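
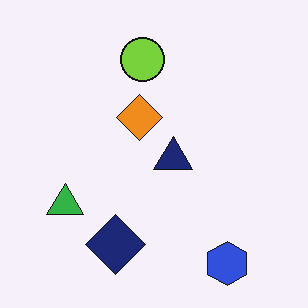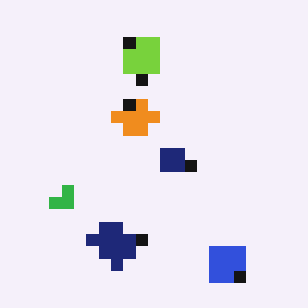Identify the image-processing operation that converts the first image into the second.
The second image is the first coarsely pixelated.

Shapes are reduced to large square blocks; fine edges and outlines are lost — a downscale-then-upscale (mosaic) effect.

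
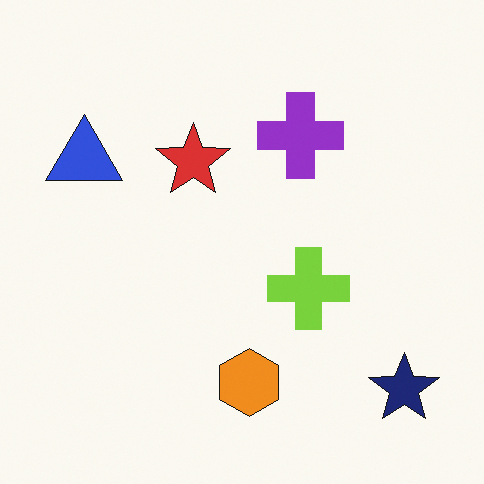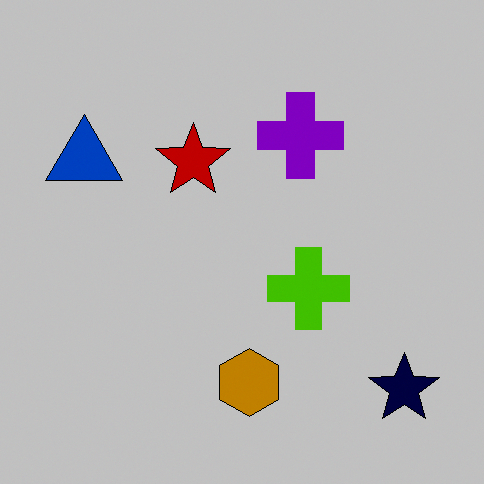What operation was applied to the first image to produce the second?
Heavily posterized to just a handful of flat colors.

Each flat color has snapped to a coarser quantized level — most visibly, the near-white background has dropped to a flat grey.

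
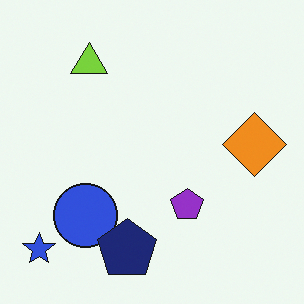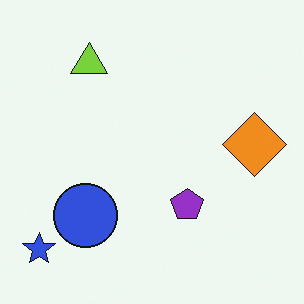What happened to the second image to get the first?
The image was overlaid with an additional navy pentagon.

A navy pentagon appears in the first image that is absent from the second.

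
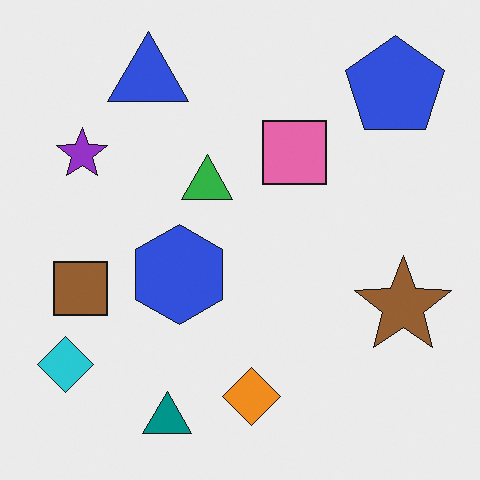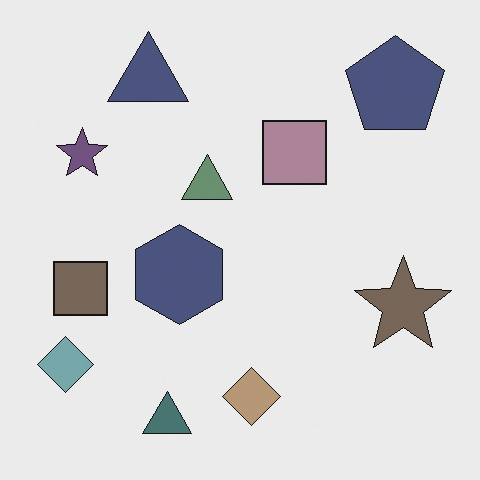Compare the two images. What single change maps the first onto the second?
The transformation is: made much more muted (saturation change).

All colors are more muted and greyish — a global saturation change.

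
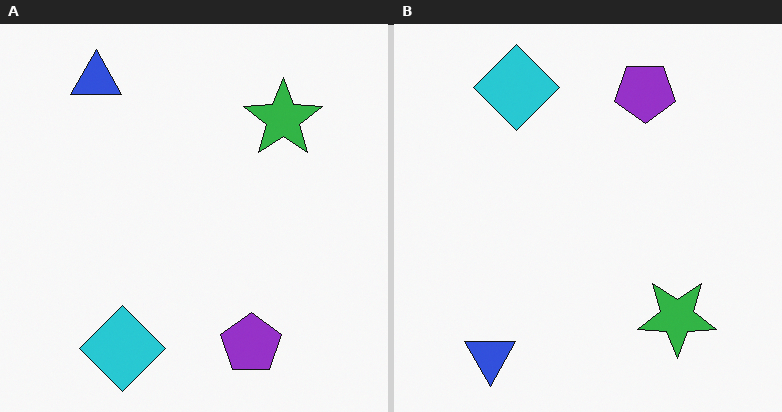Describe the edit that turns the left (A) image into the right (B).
Flipped vertically (top ↔ bottom).

The blue triangle is in the top-left of the left (A) image and the bottom-left of the right (B) — shapes on opposite sides of the horizontal midline have swapped in a mirror flip.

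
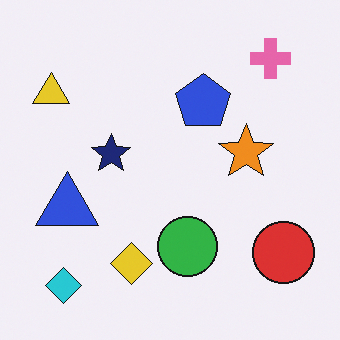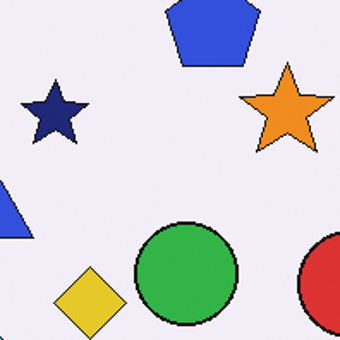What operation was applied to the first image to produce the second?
The second image is the first cropped to a noticeably smaller region and rescaled.

The visible shapes are larger and the field of view is narrower; shapes near the original edges may be partly or wholly outside the frame — a crop-and-rescale.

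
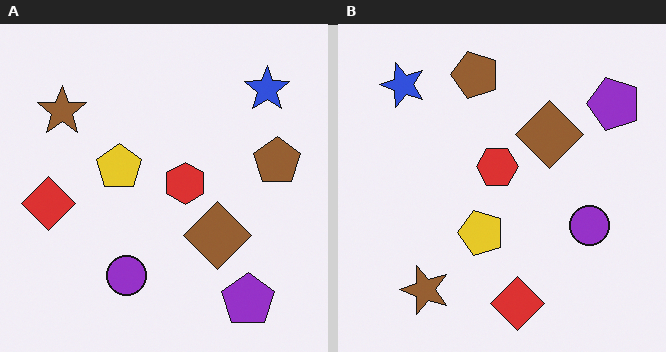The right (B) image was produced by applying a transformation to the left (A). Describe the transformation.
The image was rotated 90° counter-clockwise.

The blue star sits in the top-right of the left (A) image and the top-left of the right (B) — consistent with a whole-image 90° counter-clockwise rotation.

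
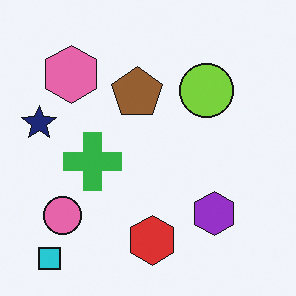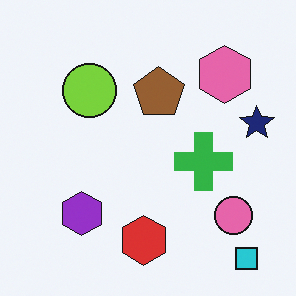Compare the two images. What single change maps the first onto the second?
This is the original image flipped horizontally (left ↔ right).

The navy star is in the left of the first image and the right of the second — shapes on opposite sides of the vertical midline have swapped in a mirror flip.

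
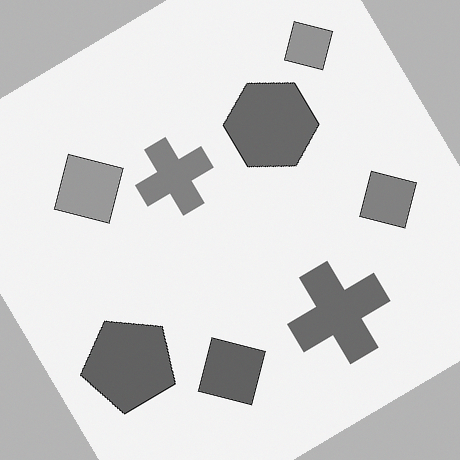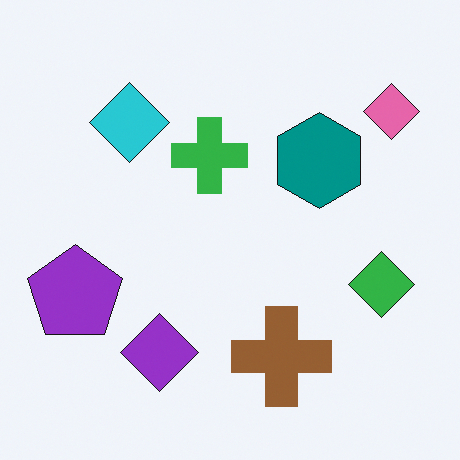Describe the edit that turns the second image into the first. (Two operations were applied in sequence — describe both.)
The transformation is: converted to grayscale, then rotated counter-clockwise by a large amount — several tens of degrees.

All color is removed — every shape is now a shade of grey. Every shape is tilted by the same angle and the image corners show triangular fill wedges — a whole-image rotation by a non-right angle.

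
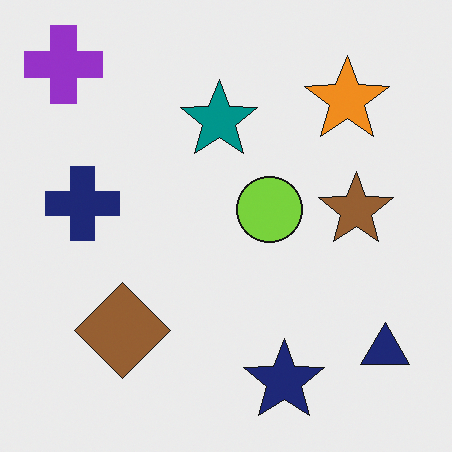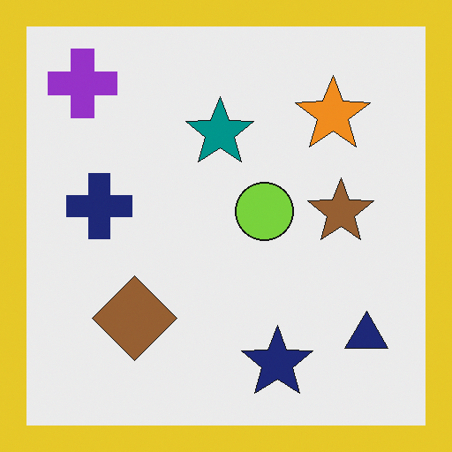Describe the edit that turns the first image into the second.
Framed with a yellow border.

A solid yellow frame runs around the edge of the second image, with the content slightly shrunk inside it.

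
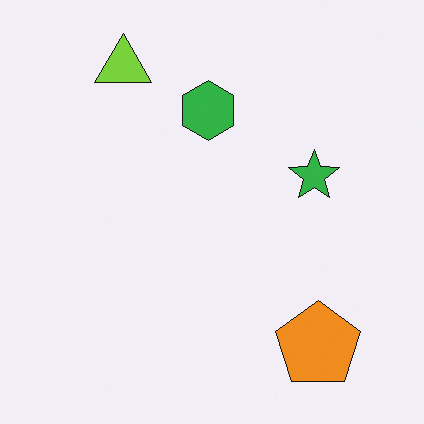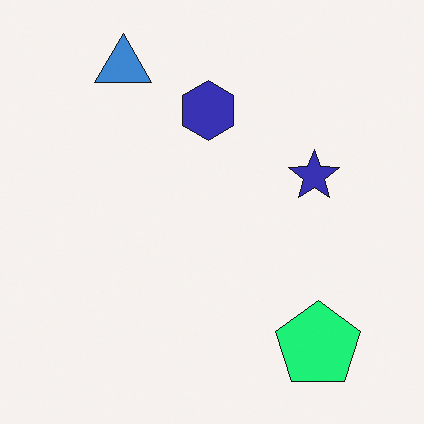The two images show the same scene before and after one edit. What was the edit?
The second image is the first hue-shifted by a moderate amount.

Every shape's color has rotated by the same amount around the hue wheel — a uniform hue shift.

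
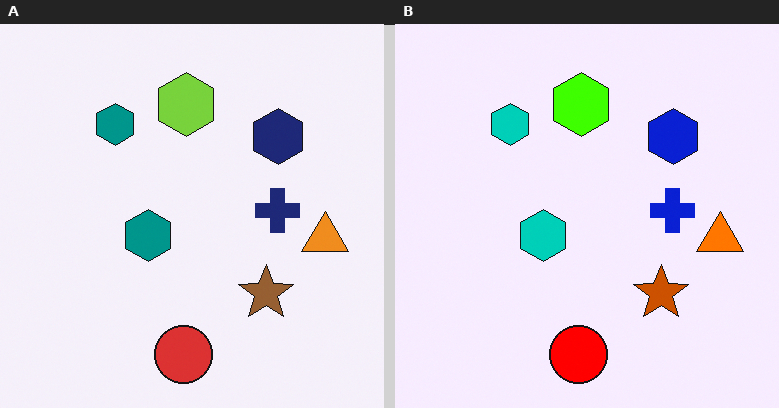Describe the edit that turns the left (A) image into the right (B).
It was made much more vivid (saturation change).

All colors are more vivid — a global saturation change.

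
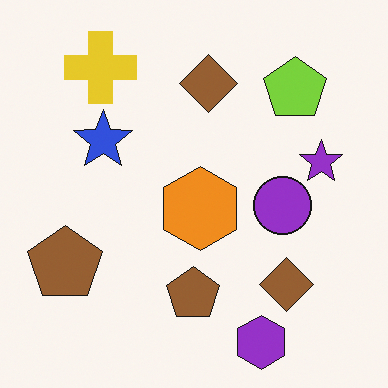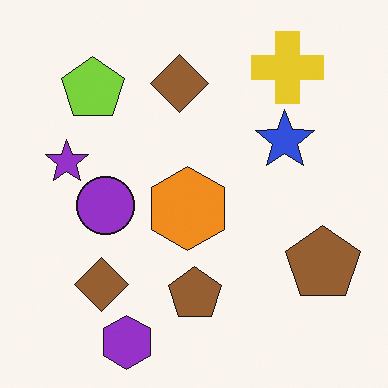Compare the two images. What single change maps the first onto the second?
The image was flipped horizontally (left ↔ right).

The purple star is in the right of the first image and the left of the second — shapes on opposite sides of the vertical midline have swapped in a mirror flip.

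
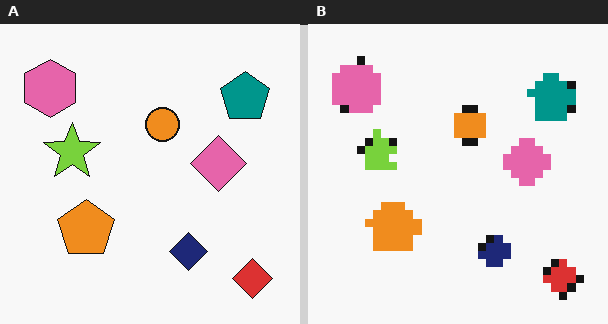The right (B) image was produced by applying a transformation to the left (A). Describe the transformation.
It was moderately pixelated.

Shapes are reduced to large square blocks; fine edges and outlines are lost — a downscale-then-upscale (mosaic) effect.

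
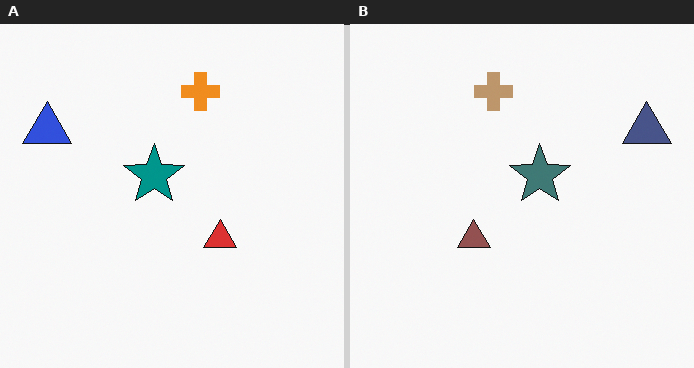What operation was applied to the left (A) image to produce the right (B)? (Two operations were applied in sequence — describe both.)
It was flipped horizontally (left ↔ right), then made much more muted (saturation change).

The blue triangle is in the top-left of the left (A) image and the top-right of the right (B) — shapes on opposite sides of the vertical midline have swapped in a mirror flip. All colors are more muted and greyish — a global saturation change.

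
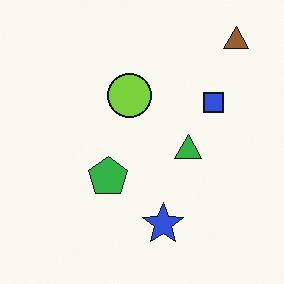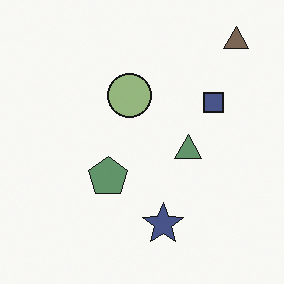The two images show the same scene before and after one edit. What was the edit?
The image was made much more muted (saturation change).

All colors are more muted and greyish — a global saturation change.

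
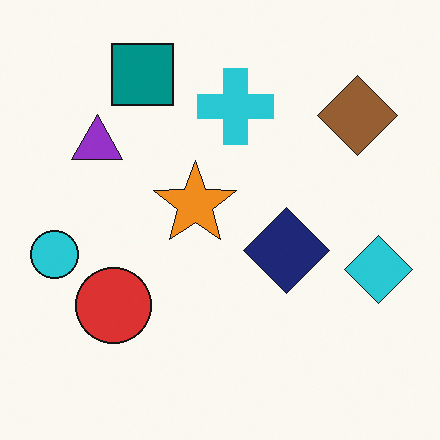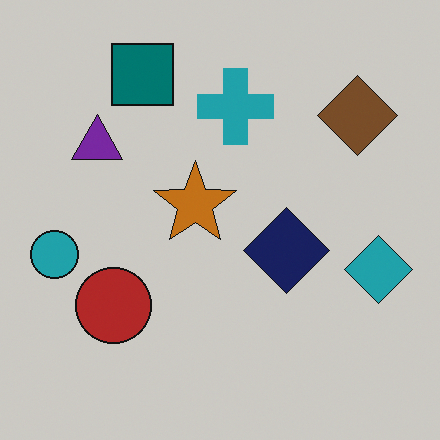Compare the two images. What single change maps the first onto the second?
The transformation is: darkened a little.

Every pixel — background and shapes alike — is uniformly darkened.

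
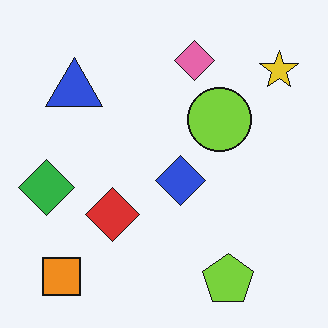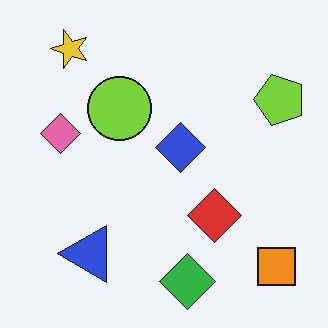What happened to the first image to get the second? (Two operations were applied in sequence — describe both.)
JPEG-compressed with visible artifacts, then rotated 90° counter-clockwise.

Blocky 8×8 compression artifacts appear around shape edges and the flat background shows ringing — characteristic JPEG degradation. The orange square sits in the bottom-left of the first image and the bottom-right of the second — consistent with a whole-image 90° counter-clockwise rotation.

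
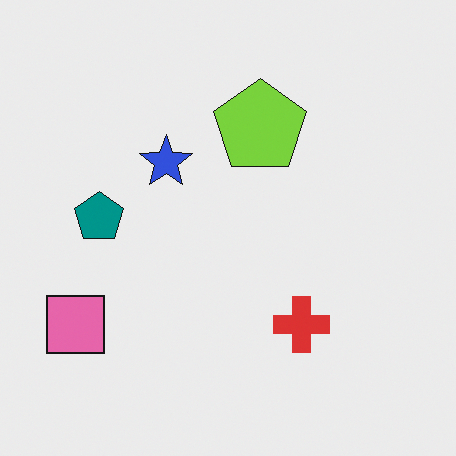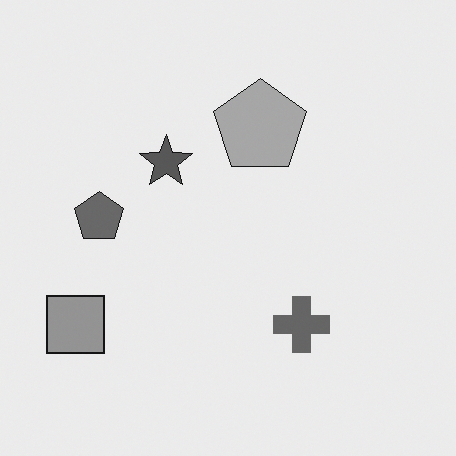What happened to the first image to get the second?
It was converted to grayscale.

All color is removed — every shape is now a shade of grey.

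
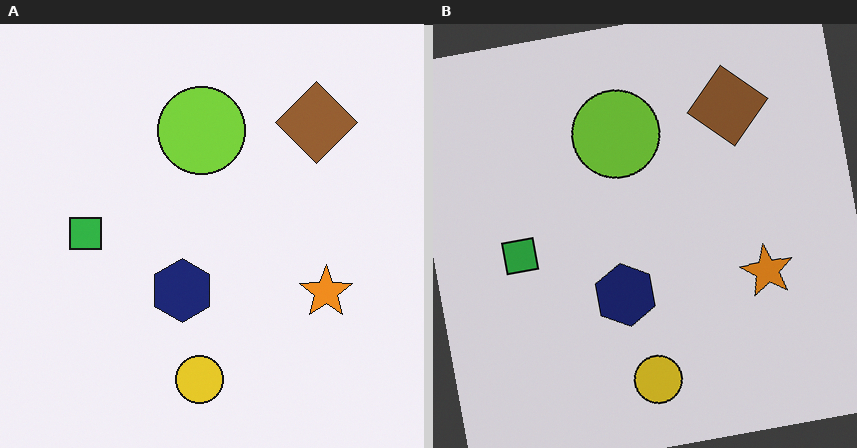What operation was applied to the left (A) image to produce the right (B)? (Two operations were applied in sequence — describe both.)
Rotated counter-clockwise by a slight angle, then darkened a little.

Every shape is tilted by the same angle and the image corners show triangular fill wedges — a whole-image rotation by a non-right angle. Every pixel — background and shapes alike — is uniformly darkened.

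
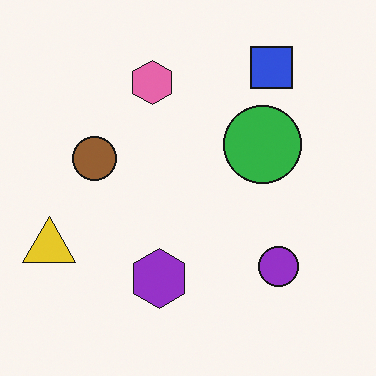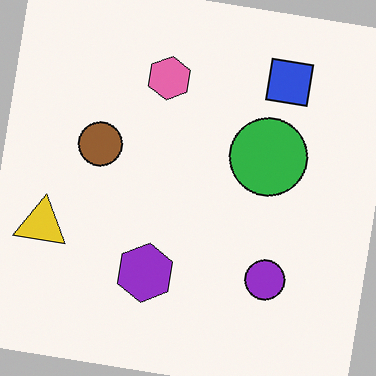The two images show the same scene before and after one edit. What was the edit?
The second image is the first rotated clockwise by a few degrees.

Every shape is tilted by the same angle and the image corners show triangular fill wedges — a whole-image rotation by a non-right angle.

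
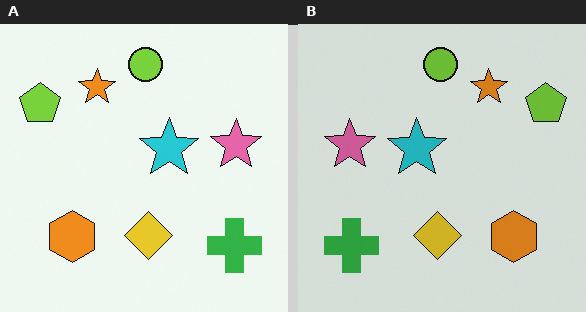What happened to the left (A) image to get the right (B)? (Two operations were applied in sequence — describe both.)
Darkened a little, then flipped horizontally (left ↔ right).

Every pixel — background and shapes alike — is uniformly darkened. The lime pentagon is in the top-left of the left (A) image and the top-right of the right (B) — shapes on opposite sides of the vertical midline have swapped in a mirror flip.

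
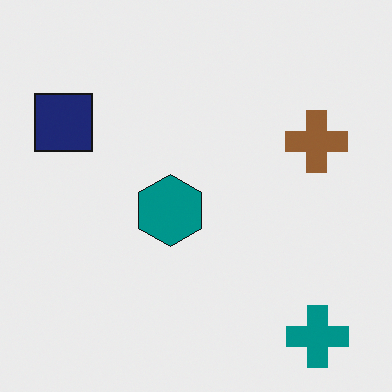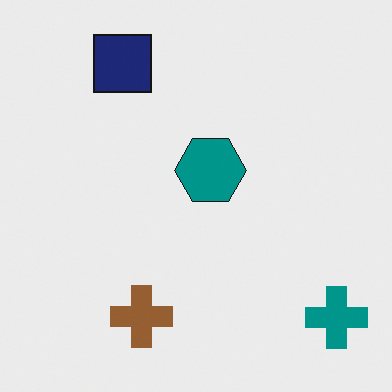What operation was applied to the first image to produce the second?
The image was transposed (reflected across the top-left ↔ bottom-right diagonal).

Shapes have swapped their row and column positions — what was in the top-right is now in the bottom-left — a diagonal reflection.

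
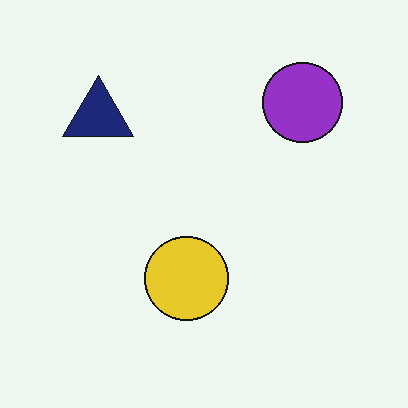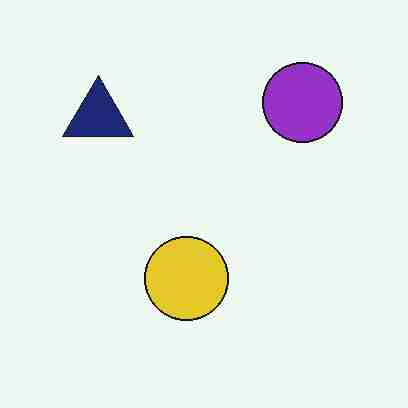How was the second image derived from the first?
The transformation is: heavily JPEG-compressed with obvious blocking artifacts.

Blocky 8×8 compression artifacts appear around shape edges and the flat background shows ringing — characteristic JPEG degradation.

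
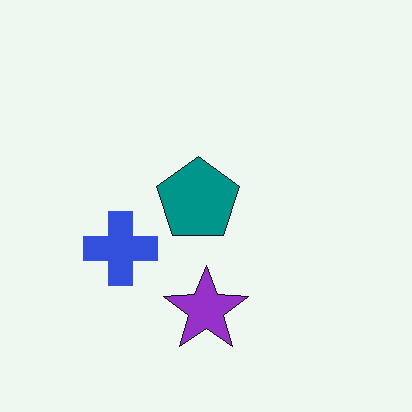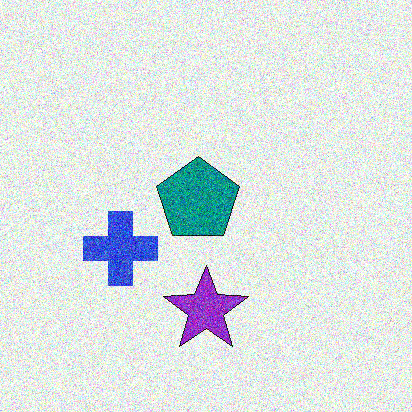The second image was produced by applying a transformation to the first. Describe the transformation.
The second image is the first degraded with strong gaussian noise.

Random speckle covers the whole image, including the flat background.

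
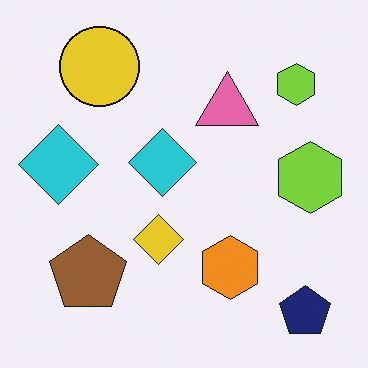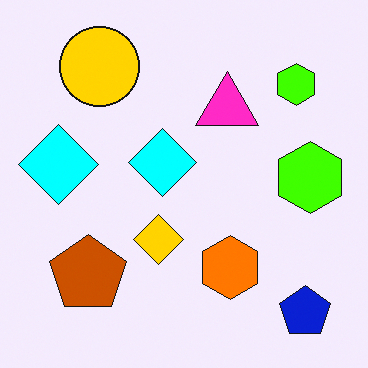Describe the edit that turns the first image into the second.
Made much more vivid (saturation change).

All colors are more vivid — a global saturation change.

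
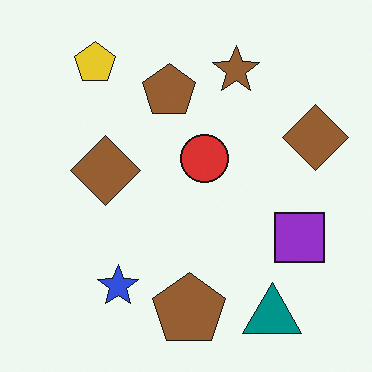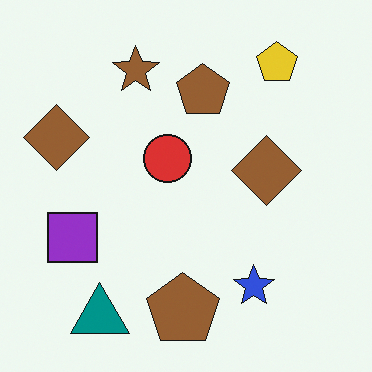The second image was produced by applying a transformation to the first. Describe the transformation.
This is the original image flipped horizontally (left ↔ right).

The purple square is in the right of the first image and the left of the second — shapes on opposite sides of the vertical midline have swapped in a mirror flip.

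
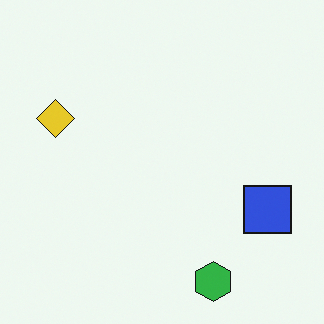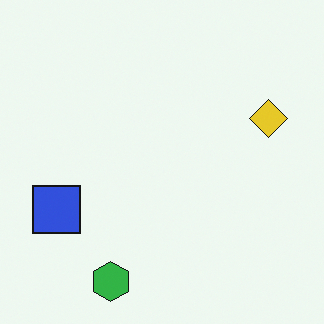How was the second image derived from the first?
The transformation is: flipped horizontally (left ↔ right).

The yellow diamond is in the left of the first image and the right of the second — shapes on opposite sides of the vertical midline have swapped in a mirror flip.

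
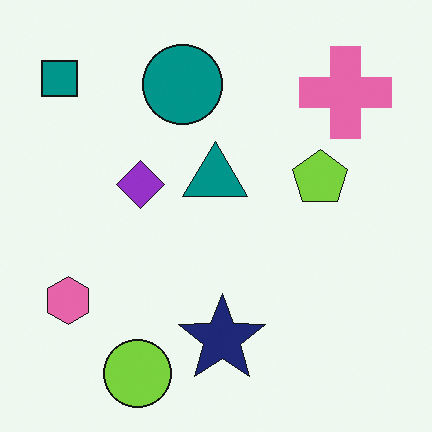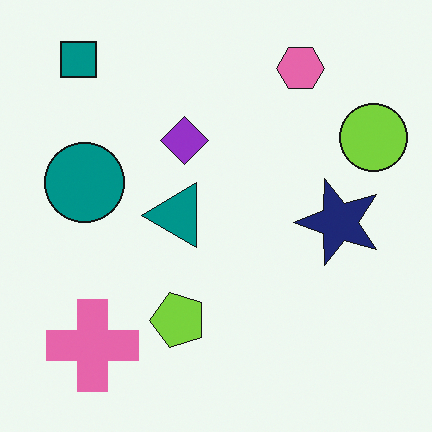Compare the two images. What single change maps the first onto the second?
Transposed (reflected across the top-left ↔ bottom-right diagonal).

Shapes have swapped their row and column positions — what was in the top-right is now in the bottom-left — a diagonal reflection.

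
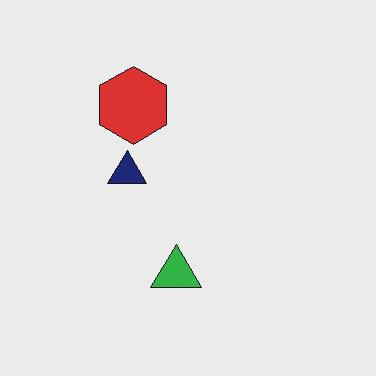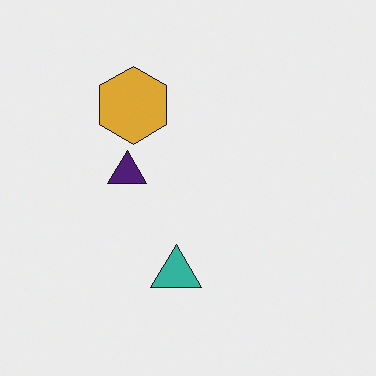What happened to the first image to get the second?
The transformation is: hue-shifted by a small amount.

Every shape's color has rotated by the same amount around the hue wheel — a uniform hue shift.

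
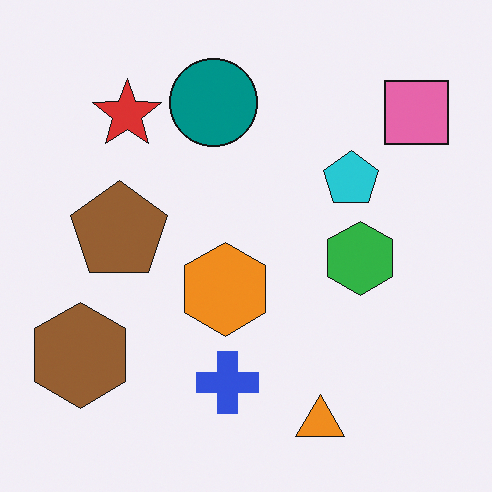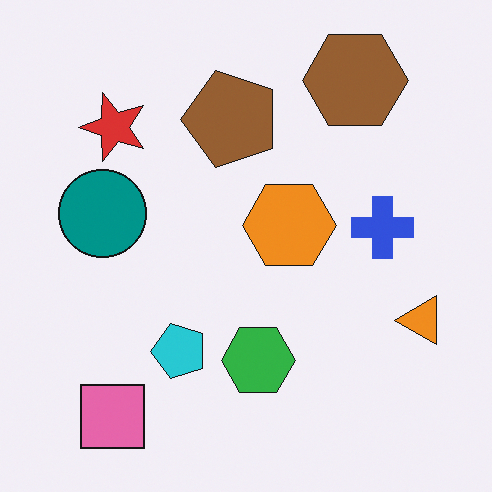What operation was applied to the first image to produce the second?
The second image is the first transposed (reflected across the top-left ↔ bottom-right diagonal).

Shapes have swapped their row and column positions — what was in the top-right is now in the bottom-left — a diagonal reflection.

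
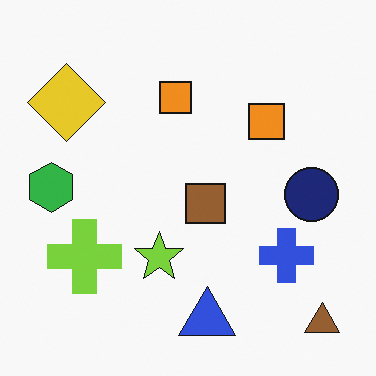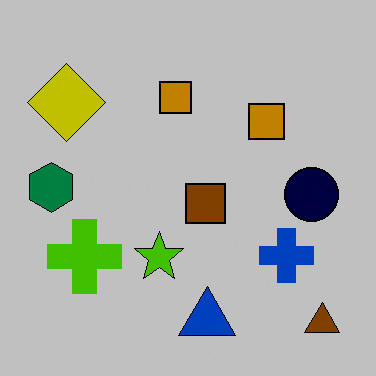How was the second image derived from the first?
It was aggressively posterized.

Each flat color has snapped to a coarser quantized level — most visibly, the near-white background has dropped to a flat grey.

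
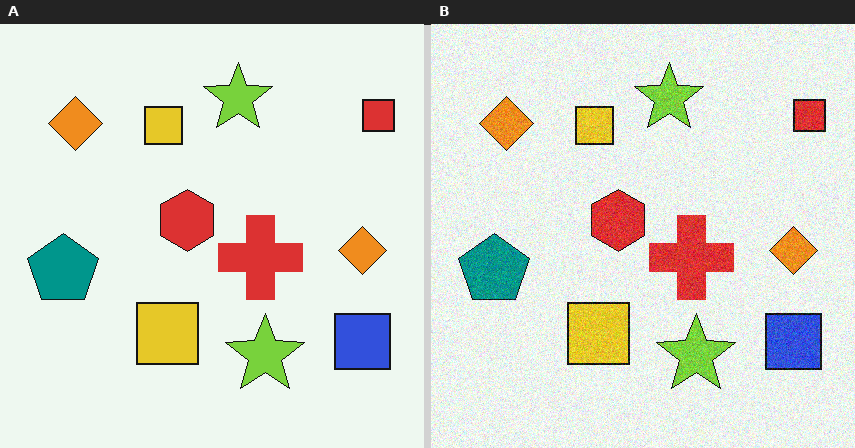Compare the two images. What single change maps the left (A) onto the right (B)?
It was degraded with visible gaussian noise.

Random speckle covers the whole image, including the flat background.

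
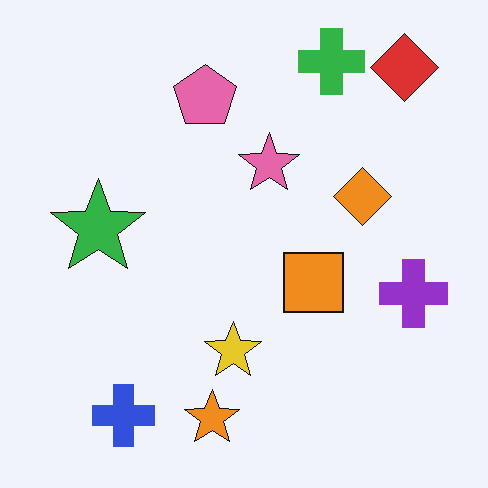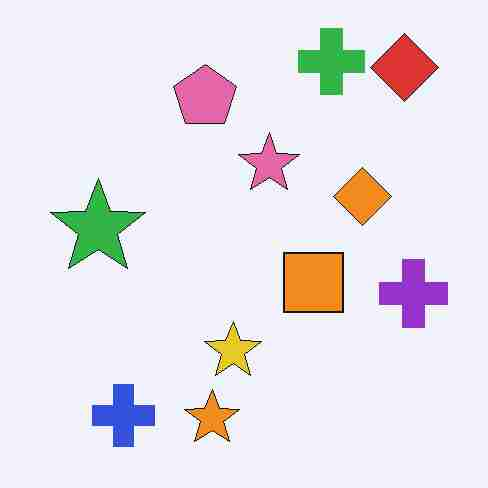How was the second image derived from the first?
The second image is the first heavily JPEG-compressed with obvious blocking artifacts.

Blocky 8×8 compression artifacts appear around shape edges and the flat background shows ringing — characteristic JPEG degradation.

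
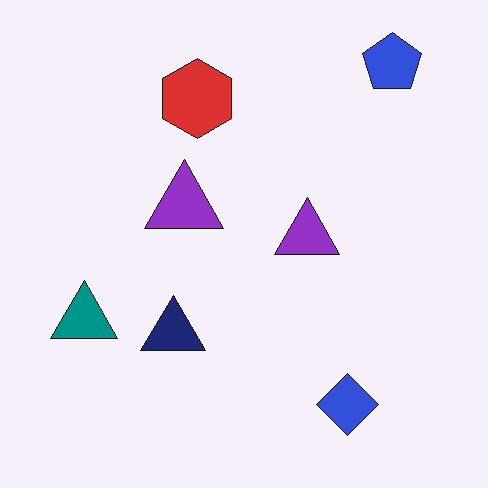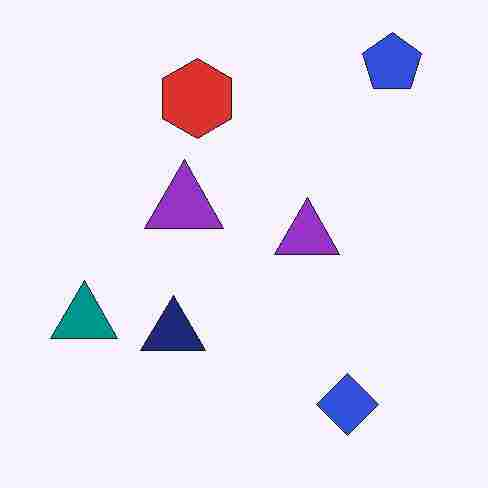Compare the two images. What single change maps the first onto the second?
The second image is the first degraded with heavy JPEG compression.

Blocky 8×8 compression artifacts appear around shape edges and the flat background shows ringing — characteristic JPEG degradation.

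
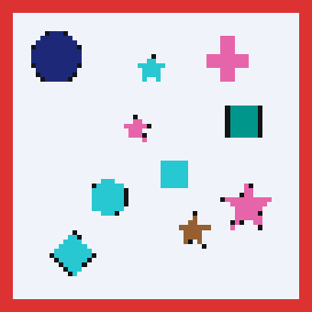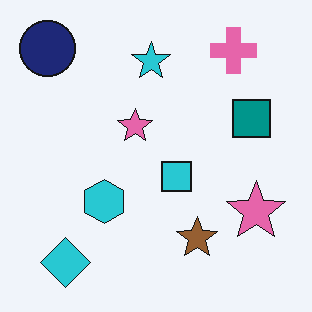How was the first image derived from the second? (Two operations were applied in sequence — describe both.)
Mildly pixelated, then framed with a red border.

Shapes are reduced to large square blocks; fine edges and outlines are lost — a downscale-then-upscale (mosaic) effect. A solid red frame runs around the edge of the first image, with the content slightly shrunk inside it.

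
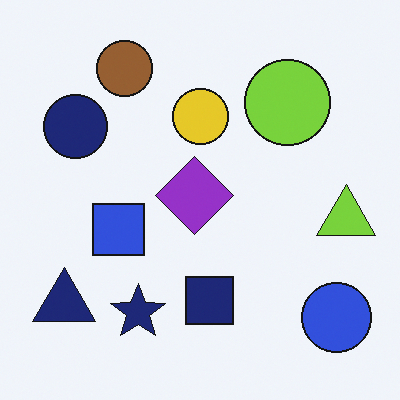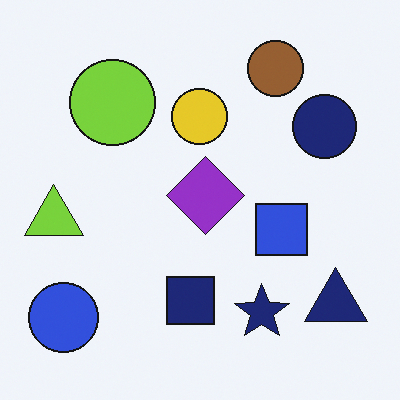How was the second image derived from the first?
This is the original image flipped horizontally (left ↔ right).

The lime triangle is in the right of the first image and the left of the second — shapes on opposite sides of the vertical midline have swapped in a mirror flip.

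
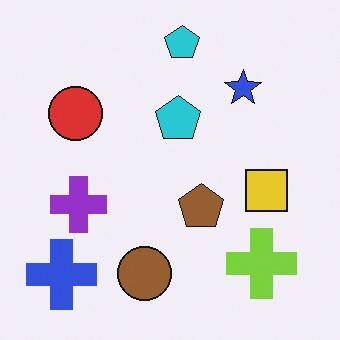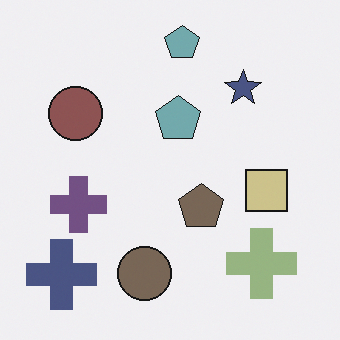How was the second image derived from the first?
This is the original image heavily desaturated.

All colors are more muted and greyish — a global saturation change.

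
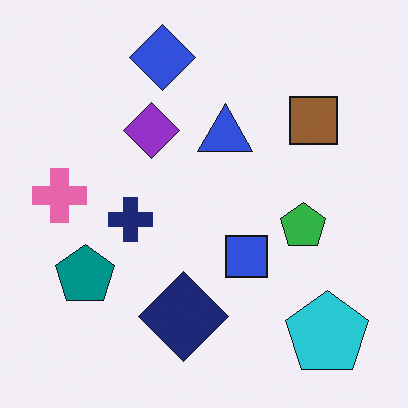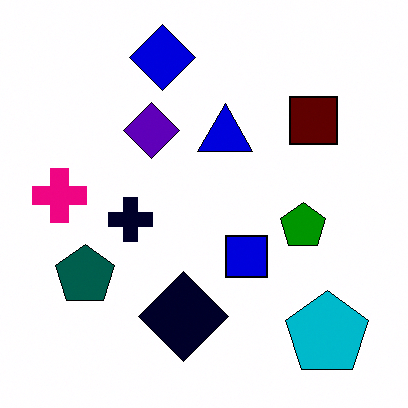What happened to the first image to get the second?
Given much higher contrast.

Tones are pushed away from mid-grey across the whole image — a global contrast change.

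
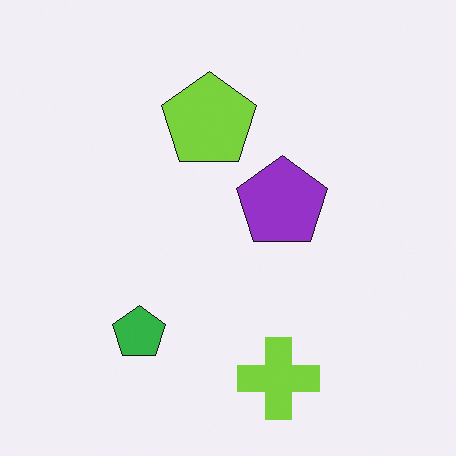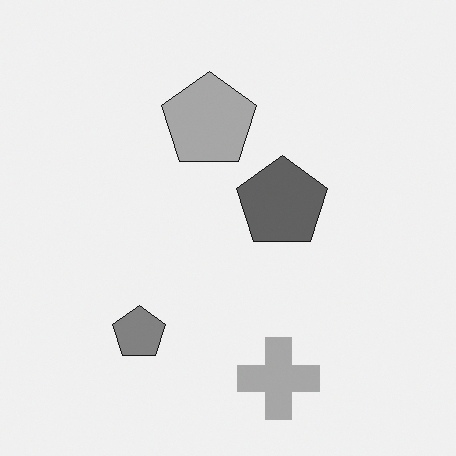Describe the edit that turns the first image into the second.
Converted to grayscale.

All color is removed — every shape is now a shade of grey.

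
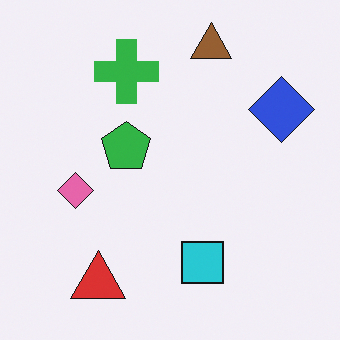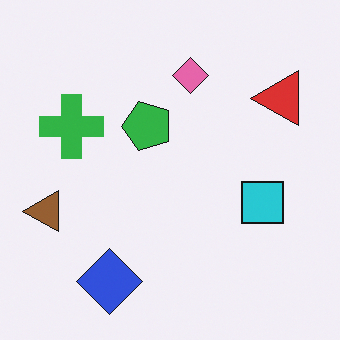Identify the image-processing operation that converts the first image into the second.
Transposed (reflected across the top-left ↔ bottom-right diagonal).

Shapes have swapped their row and column positions — what was in the top-right is now in the bottom-left — a diagonal reflection.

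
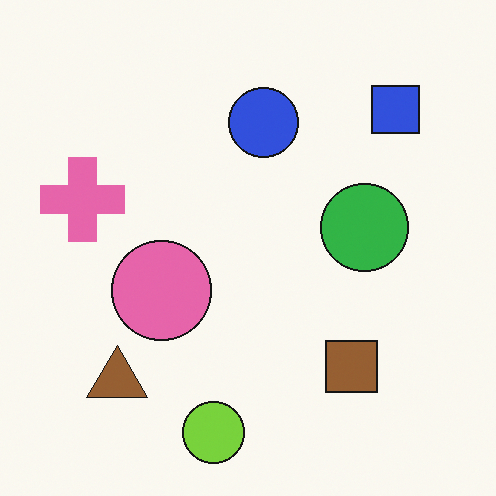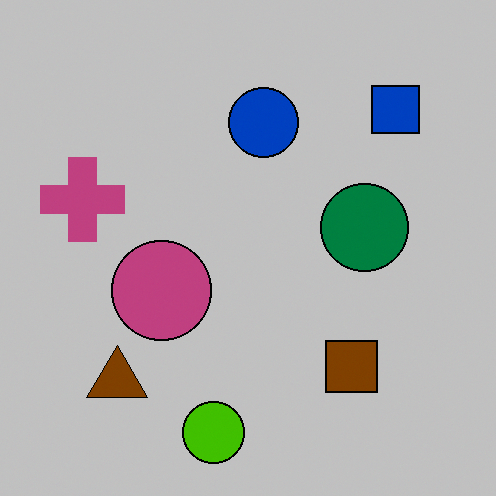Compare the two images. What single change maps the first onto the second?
It was heavily posterized to just a handful of flat colors.

Each flat color has snapped to a coarser quantized level — most visibly, the near-white background has dropped to a flat grey.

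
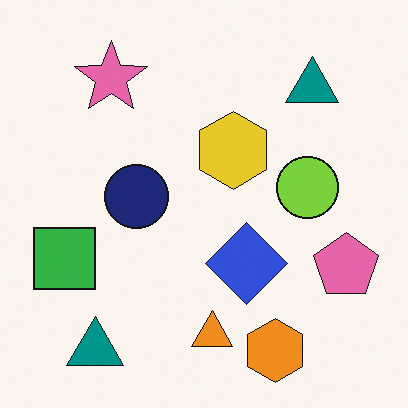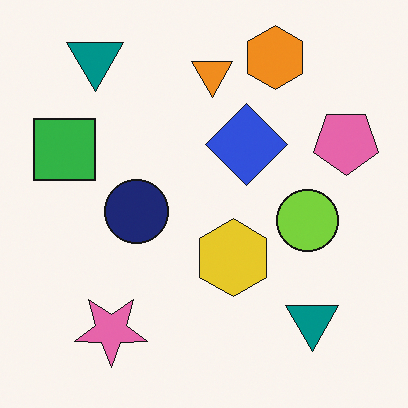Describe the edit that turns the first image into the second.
The image was flipped vertically (top ↔ bottom).

The orange hexagon is in the bottom-right of the first image and the top-right of the second — shapes on opposite sides of the horizontal midline have swapped in a mirror flip.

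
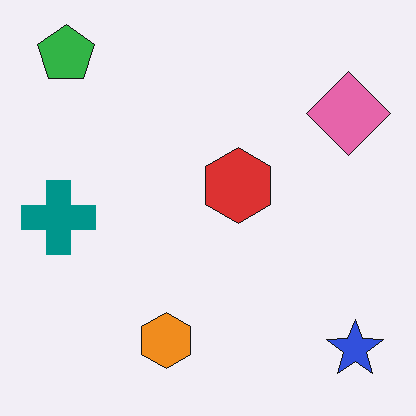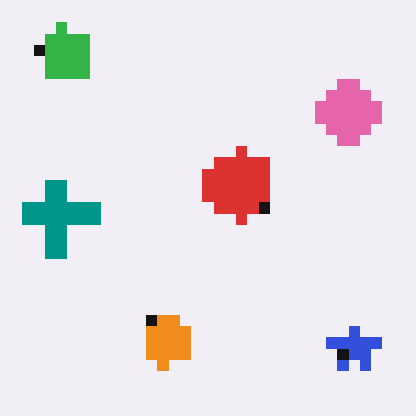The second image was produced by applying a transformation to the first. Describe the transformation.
It was heavily pixelated into large blocks.

Shapes are reduced to large square blocks; fine edges and outlines are lost — a downscale-then-upscale (mosaic) effect.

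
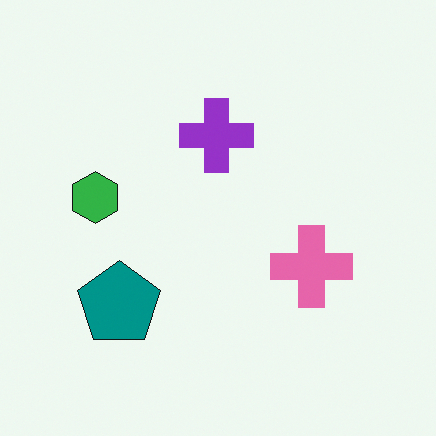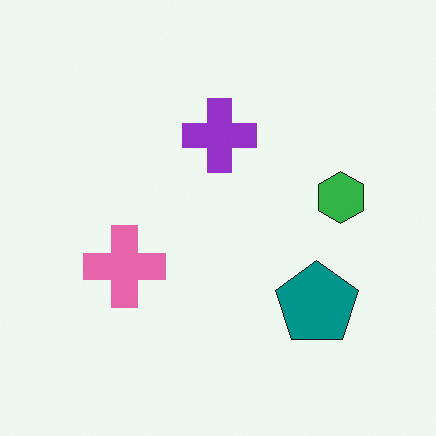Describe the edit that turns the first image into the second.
The second image is the first flipped horizontally (left ↔ right).

The green hexagon is in the left of the first image and the right of the second — shapes on opposite sides of the vertical midline have swapped in a mirror flip.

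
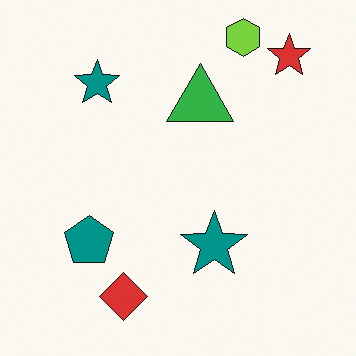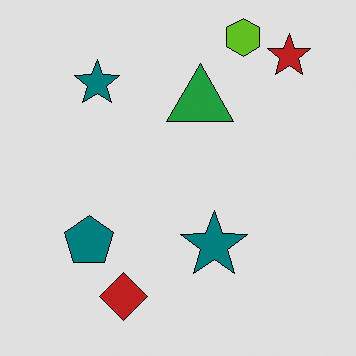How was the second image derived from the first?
The second image is the first posterized to a reduced palette.

Each flat color has snapped to a coarser quantized level — most visibly, the near-white background has dropped to a flat grey.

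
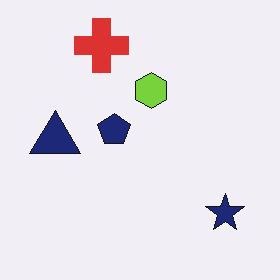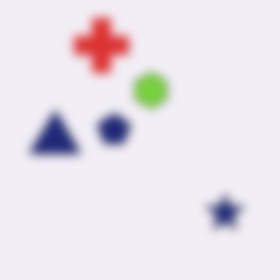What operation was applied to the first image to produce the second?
The second image is the first heavily blurred.

Shape edges and outlines are uniformly softened across the whole image.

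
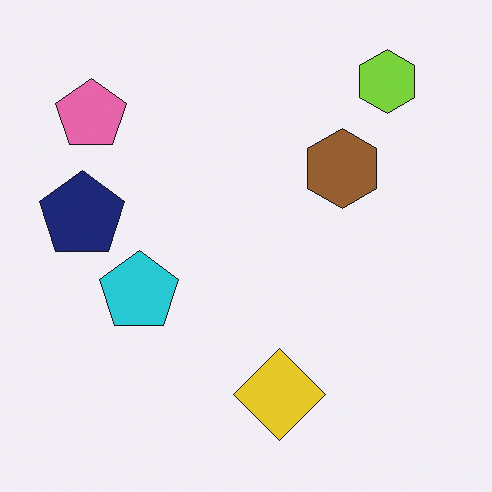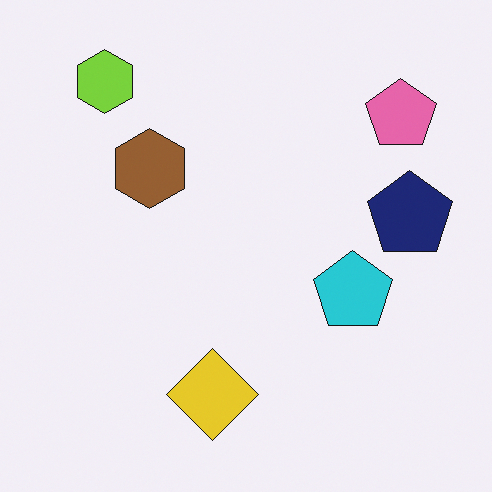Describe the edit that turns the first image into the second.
It was flipped horizontally (left ↔ right).

The navy pentagon is in the left of the first image and the right of the second — shapes on opposite sides of the vertical midline have swapped in a mirror flip.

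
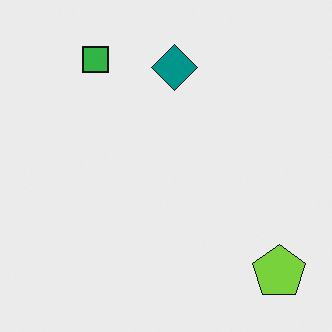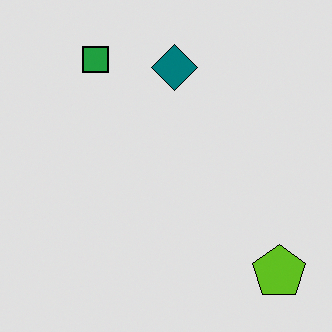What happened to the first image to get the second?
The transformation is: moderately posterized.

Each flat color has snapped to a coarser quantized level — most visibly, the near-white background has dropped to a flat grey.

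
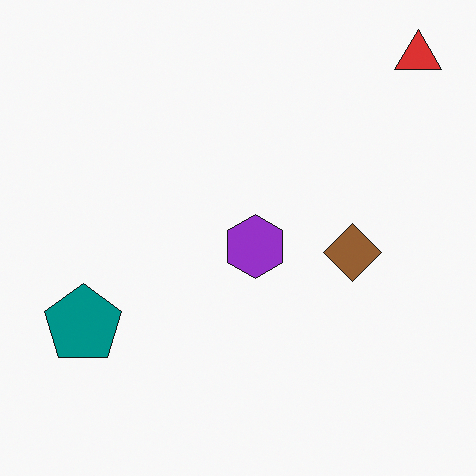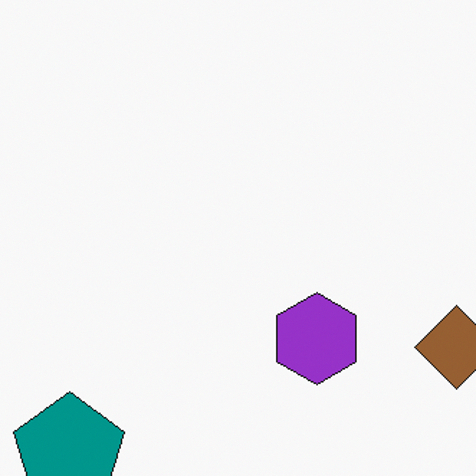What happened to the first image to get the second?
This is the original image cropped slightly and scaled back up.

The visible shapes are larger and the field of view is narrower; shapes near the original edges may be partly or wholly outside the frame — a crop-and-rescale.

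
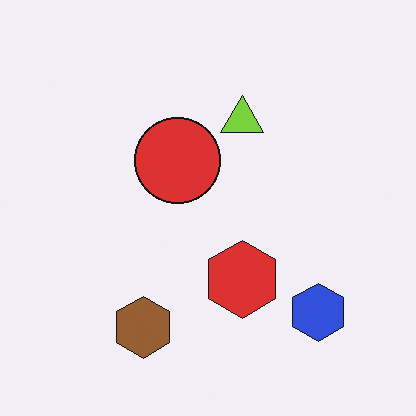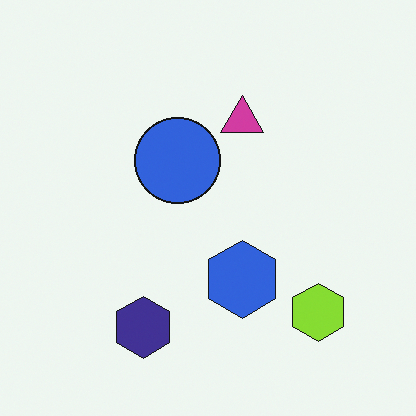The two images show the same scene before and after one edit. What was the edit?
Hue-shifted through roughly half the color wheel.

Every shape's color has rotated by the same amount around the hue wheel — a uniform hue shift.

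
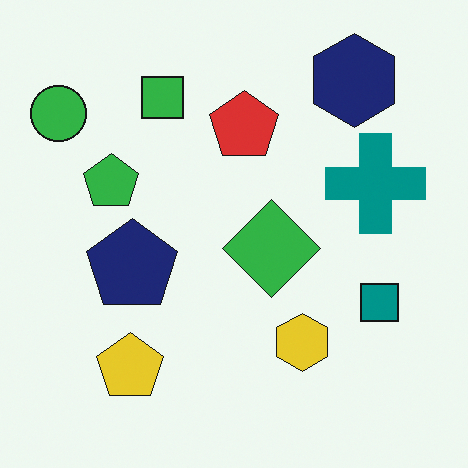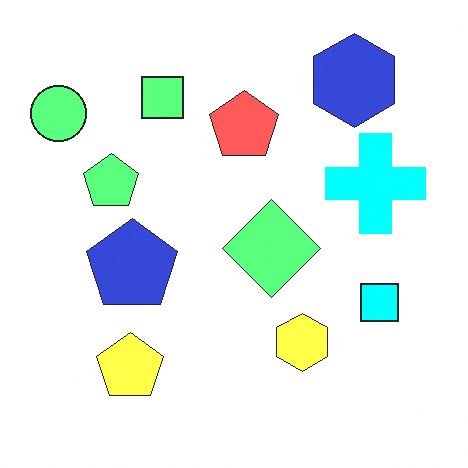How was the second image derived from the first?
The transformation is: brightened a lot.

Every pixel — background and shapes alike — is uniformly brightened.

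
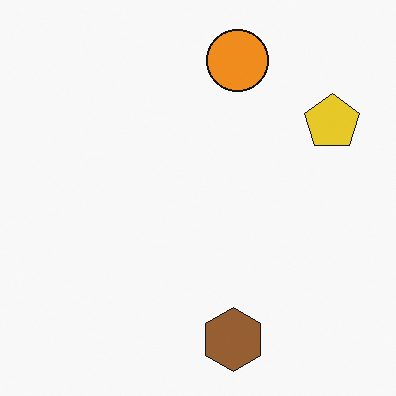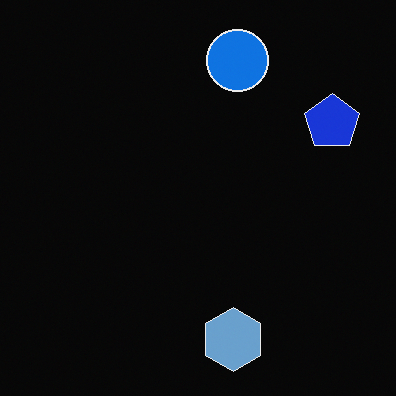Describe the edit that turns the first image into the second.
It was color-inverted (negative).

The light background has become dark and every shape's color is its complement — a photographic negative.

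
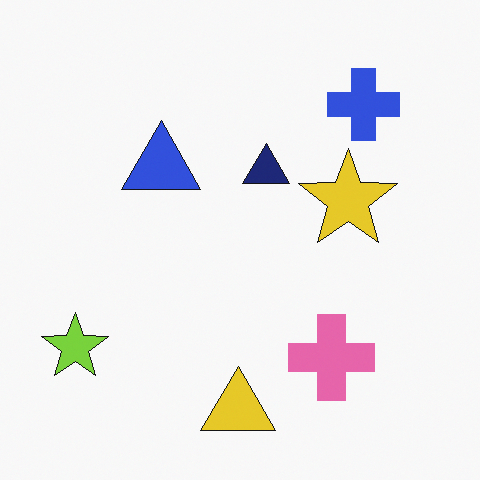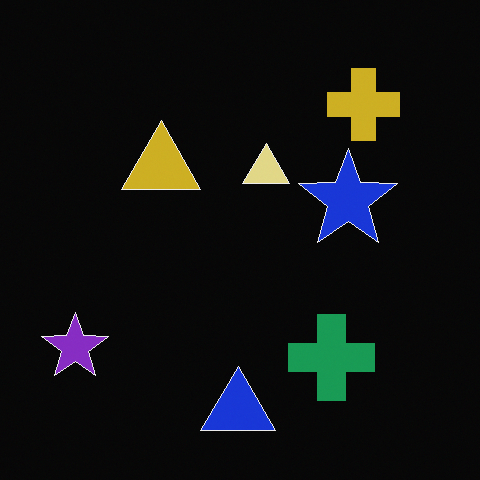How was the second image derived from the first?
Color-inverted (negative).

The light background has become dark and every shape's color is its complement — a photographic negative.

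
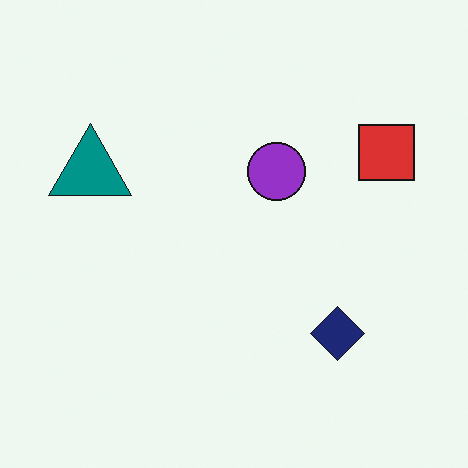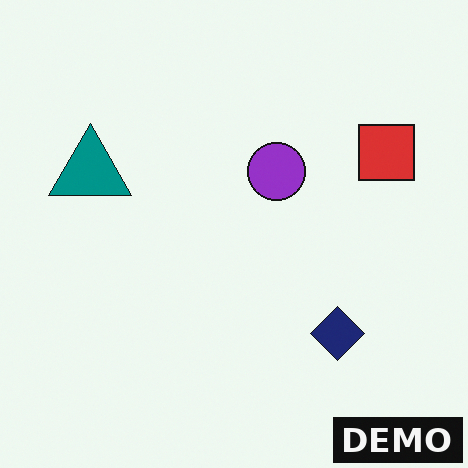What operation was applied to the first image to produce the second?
It was watermarked with the text "DEMO" in the lower-right corner.

A dark label reading "DEMO" appears in the lower-right corner.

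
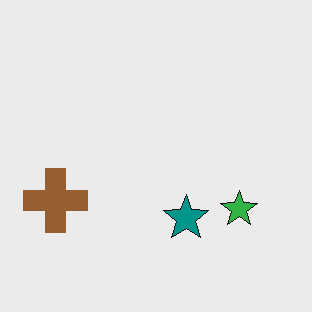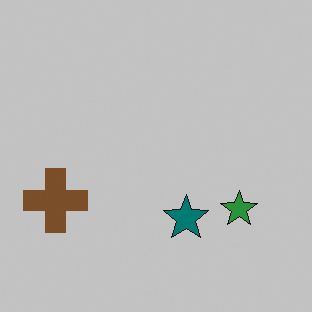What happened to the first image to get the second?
The transformation is: darkened a little.

Every pixel — background and shapes alike — is uniformly darkened.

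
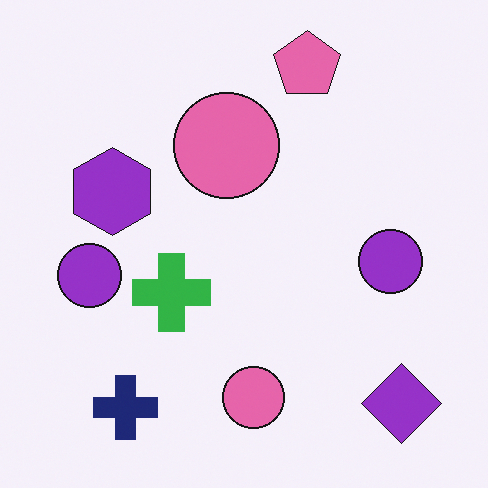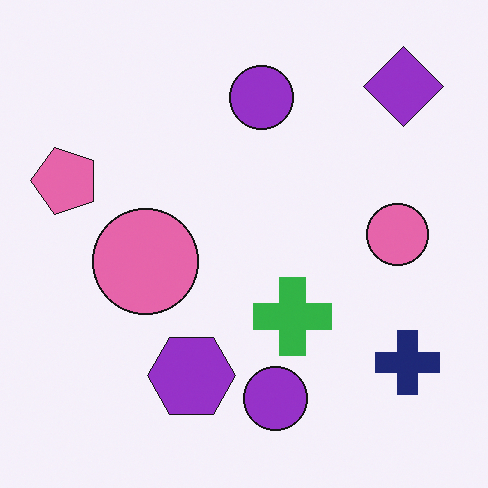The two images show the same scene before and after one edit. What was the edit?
It was rotated 90° counter-clockwise.

The purple diamond sits in the bottom-right of the first image and the top-right of the second — consistent with a whole-image 90° counter-clockwise rotation.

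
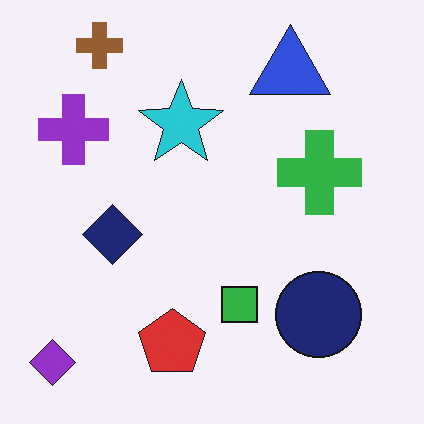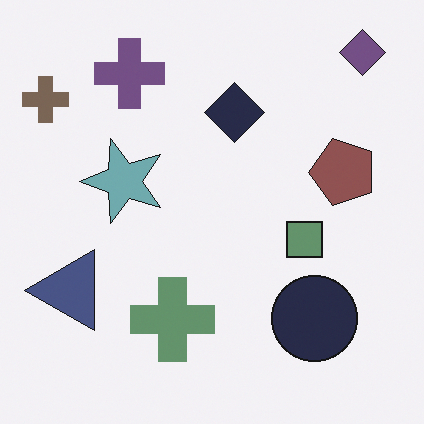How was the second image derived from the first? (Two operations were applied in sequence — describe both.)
The transformation is: heavily desaturated, then transposed (reflected across the top-left ↔ bottom-right diagonal).

All colors are more muted and greyish — a global saturation change. Shapes have swapped their row and column positions — what was in the top-right is now in the bottom-left — a diagonal reflection.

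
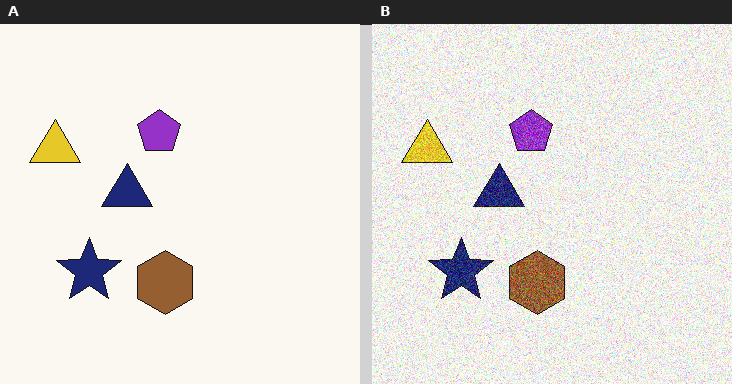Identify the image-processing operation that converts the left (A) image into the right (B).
The transformation is: degraded with strong gaussian noise.

Random speckle covers the whole image, including the flat background.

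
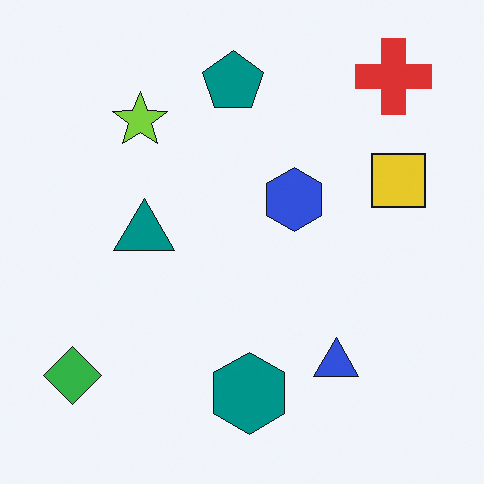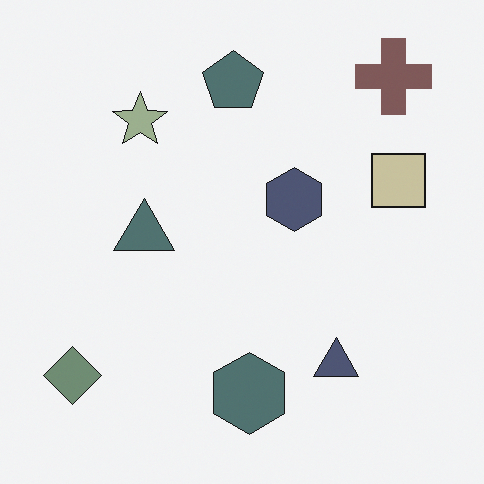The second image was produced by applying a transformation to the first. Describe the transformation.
Made much more muted (saturation change).

All colors are more muted and greyish — a global saturation change.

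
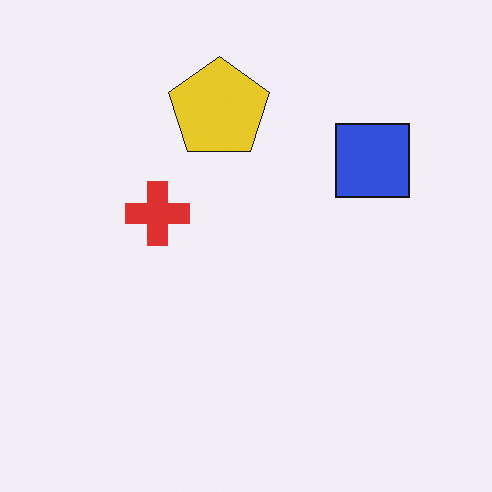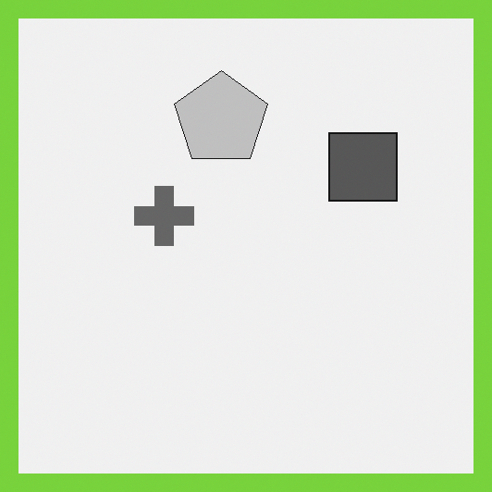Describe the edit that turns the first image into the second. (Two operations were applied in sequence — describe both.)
Converted to grayscale, then framed with a lime border.

All color is removed — every shape is now a shade of grey. A solid lime frame runs around the edge of the second image, with the content slightly shrunk inside it.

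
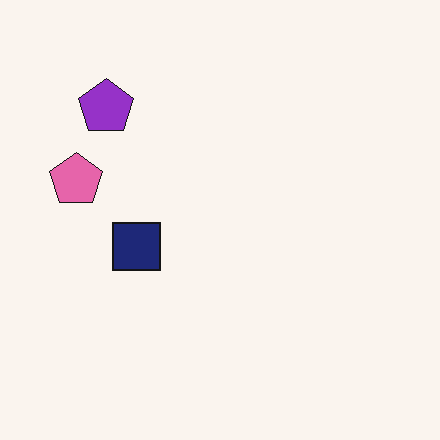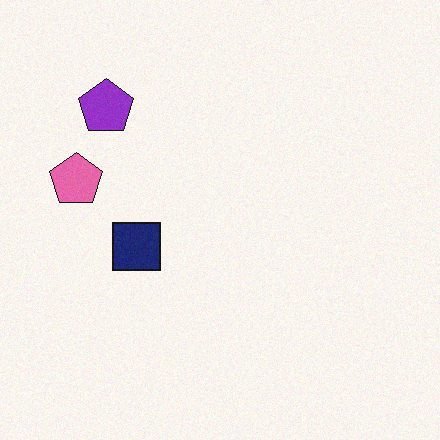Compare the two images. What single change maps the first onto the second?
This is the original image degraded with light additive noise.

Random speckle covers the whole image, including the flat background.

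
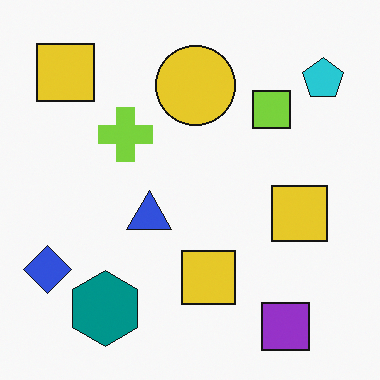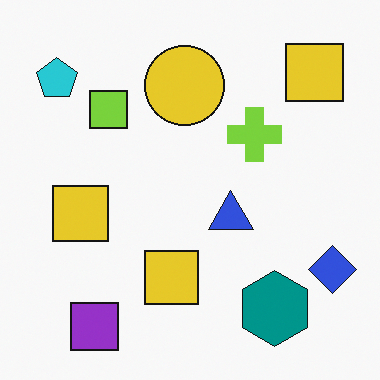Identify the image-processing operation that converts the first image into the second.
It was flipped horizontally (left ↔ right).

The blue diamond is in the bottom-left of the first image and the bottom-right of the second — shapes on opposite sides of the vertical midline have swapped in a mirror flip.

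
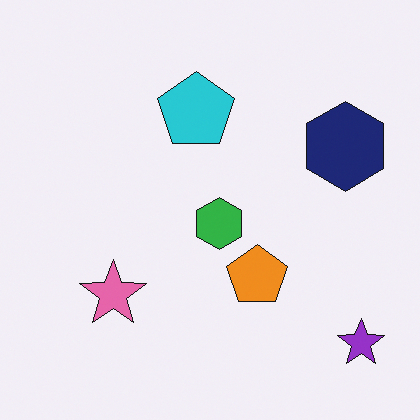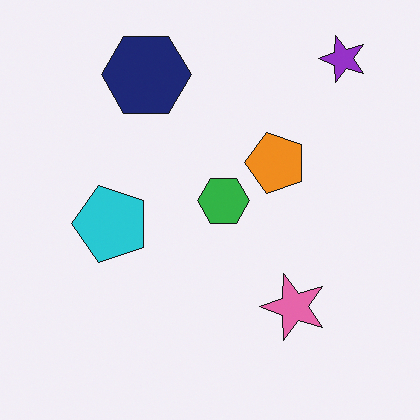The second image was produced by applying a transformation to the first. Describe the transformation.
The second image is the first rotated 90° counter-clockwise.

The purple star sits in the bottom-right of the first image and the top-right of the second — consistent with a whole-image 90° counter-clockwise rotation.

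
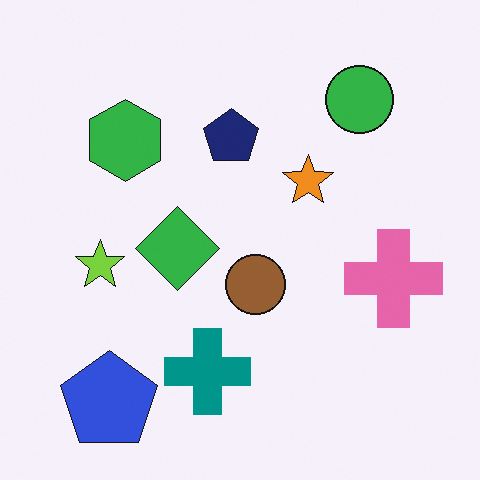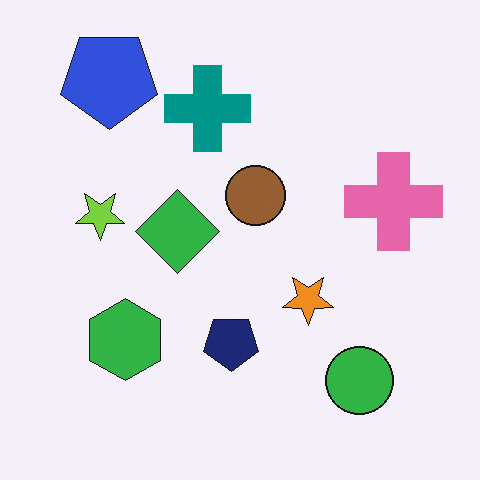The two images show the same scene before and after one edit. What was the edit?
It was flipped vertically (top ↔ bottom).

The blue pentagon is in the bottom-left of the first image and the top-left of the second — shapes on opposite sides of the horizontal midline have swapped in a mirror flip.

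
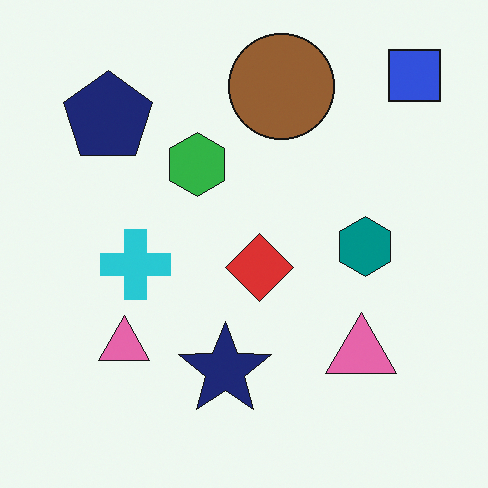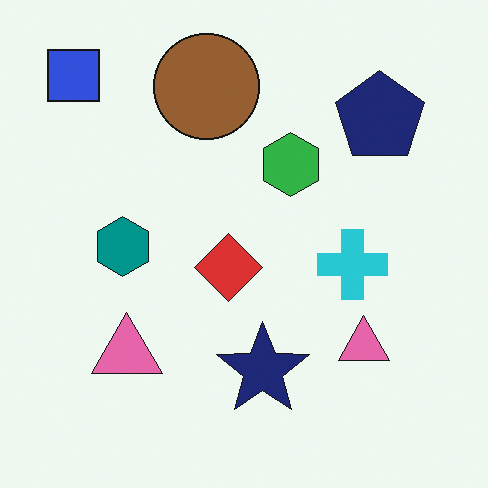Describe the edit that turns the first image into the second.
The image was flipped horizontally (left ↔ right).

The blue square is in the top-right of the first image and the top-left of the second — shapes on opposite sides of the vertical midline have swapped in a mirror flip.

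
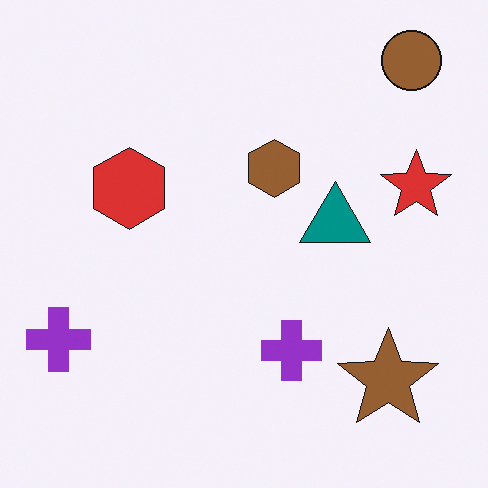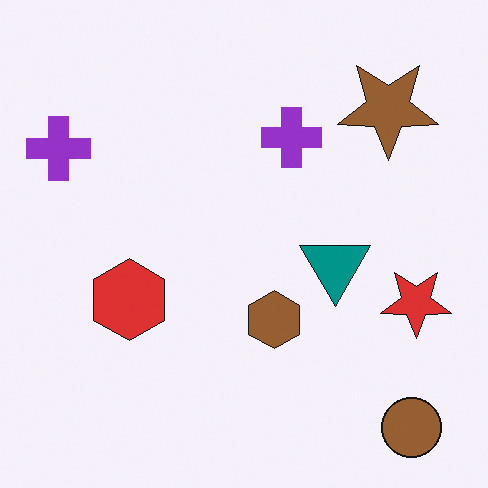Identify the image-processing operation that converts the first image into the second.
The transformation is: flipped vertically (top ↔ bottom).

The brown circle is in the top-right of the first image and the bottom-right of the second — shapes on opposite sides of the horizontal midline have swapped in a mirror flip.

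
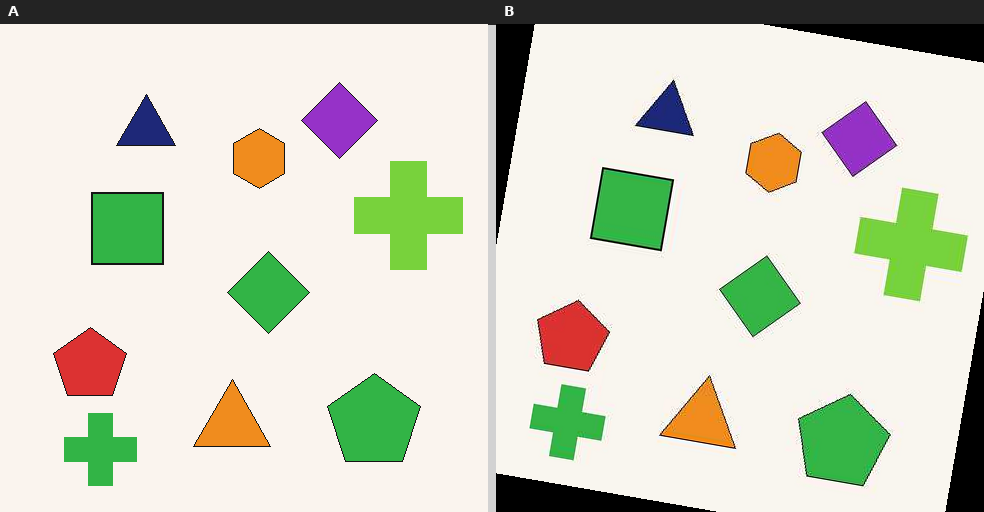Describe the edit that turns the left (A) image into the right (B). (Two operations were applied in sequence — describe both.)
The image was given moderate JPEG compression, then rotated clockwise by a small amount.

Blocky 8×8 compression artifacts appear around shape edges and the flat background shows ringing — characteristic JPEG degradation. Every shape is tilted by the same angle and the image corners show triangular fill wedges — a whole-image rotation by a non-right angle.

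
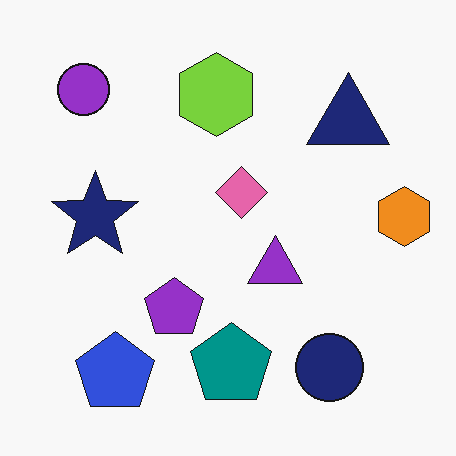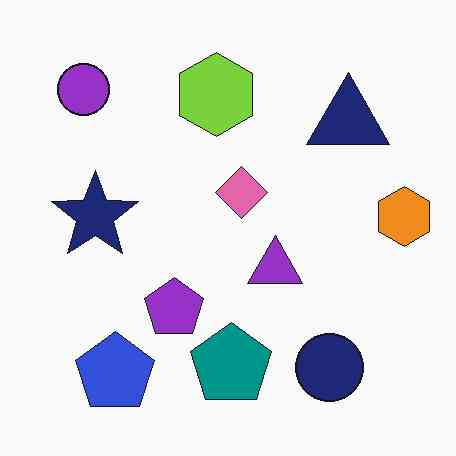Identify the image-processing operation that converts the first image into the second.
It was JPEG-compressed with visible artifacts.

Blocky 8×8 compression artifacts appear around shape edges and the flat background shows ringing — characteristic JPEG degradation.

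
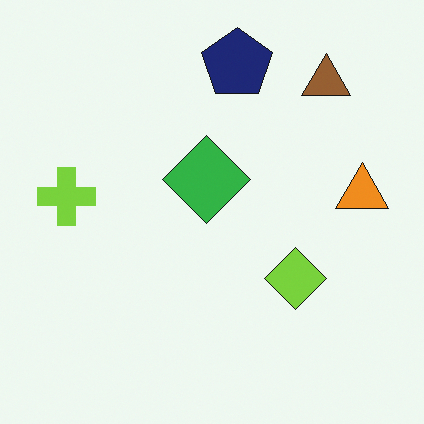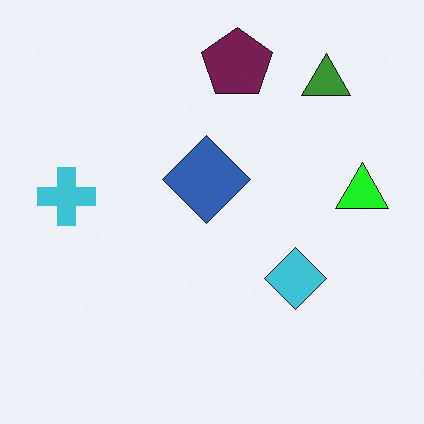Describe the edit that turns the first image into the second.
Hue-shifted by a moderate amount.

Every shape's color has rotated by the same amount around the hue wheel — a uniform hue shift.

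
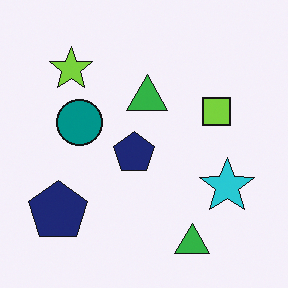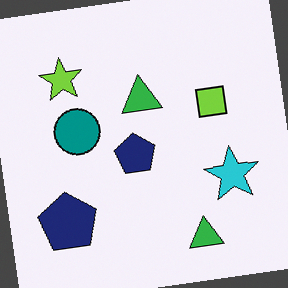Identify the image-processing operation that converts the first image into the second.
Rotated counter-clockwise by a small amount.

Every shape is tilted by the same angle and the image corners show triangular fill wedges — a whole-image rotation by a non-right angle.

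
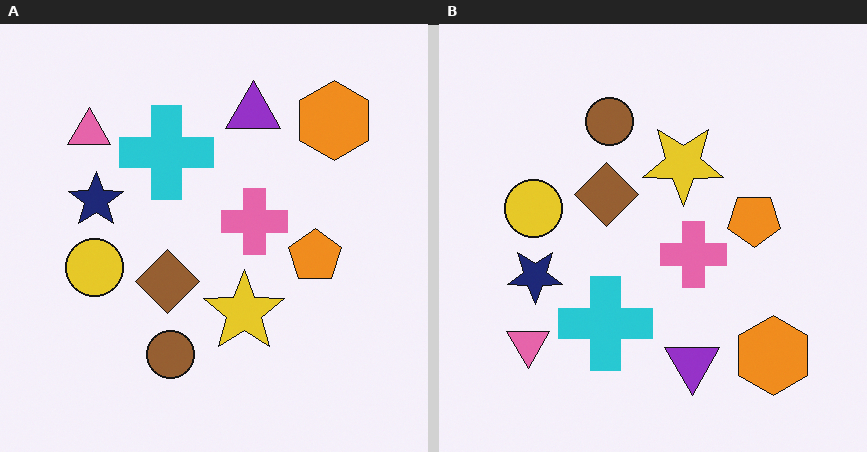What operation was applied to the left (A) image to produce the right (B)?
The right (B) image is the left (A) flipped vertically (top ↔ bottom).

The purple triangle is in the top of the left (A) image and the bottom of the right (B) — shapes on opposite sides of the horizontal midline have swapped in a mirror flip.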